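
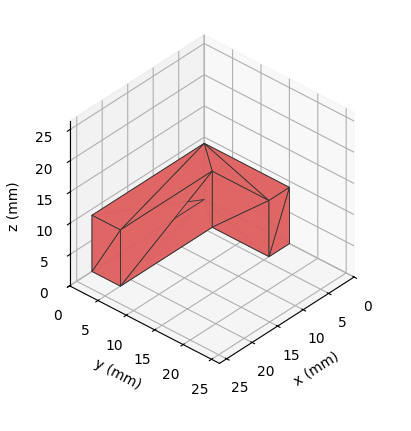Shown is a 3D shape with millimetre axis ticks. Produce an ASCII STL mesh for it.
Reading the render: the shape is an L-shaped prism: outer 22 × 15 mm, arm thicknesses ≈ 5 mm (horizontal) and 4 mm (vertical), extruded 9 mm in z (dimensions read to the nearest mm from the axis ticks). For the STL, each face is triangulated and given an outward normal.

solid part
  facet normal 0.0000 0.0000 -1.0000
    outer loop
      vertex 22.000 5.000 0.000
      vertex 22.000 0.000 0.000
      vertex 0.000 0.000 0.000
    endloop
  endfacet
  facet normal 0.0000 0.0000 -1.0000
    outer loop
      vertex 4.000 5.000 0.000
      vertex 22.000 5.000 0.000
      vertex 0.000 0.000 0.000
    endloop
  endfacet
  facet normal 0.0000 0.0000 -1.0000
    outer loop
      vertex 4.000 15.000 0.000
      vertex 4.000 5.000 0.000
      vertex 0.000 0.000 0.000
    endloop
  endfacet
  facet normal 0.0000 0.0000 -1.0000
    outer loop
      vertex 0.000 15.000 0.000
      vertex 4.000 15.000 0.000
      vertex 0.000 0.000 0.000
    endloop
  endfacet
  facet normal 0.0000 0.0000 1.0000
    outer loop
      vertex 0.000 0.000 9.000
      vertex 22.000 0.000 9.000
      vertex 22.000 5.000 9.000
    endloop
  endfacet
  facet normal 0.0000 0.0000 1.0000
    outer loop
      vertex 0.000 0.000 9.000
      vertex 22.000 5.000 9.000
      vertex 4.000 5.000 9.000
    endloop
  endfacet
  facet normal 0.0000 0.0000 1.0000
    outer loop
      vertex 0.000 0.000 9.000
      vertex 4.000 5.000 9.000
      vertex 4.000 15.000 9.000
    endloop
  endfacet
  facet normal 0.0000 0.0000 1.0000
    outer loop
      vertex 0.000 0.000 9.000
      vertex 4.000 15.000 9.000
      vertex 0.000 15.000 9.000
    endloop
  endfacet
  facet normal 0.0000 -1.0000 0.0000
    outer loop
      vertex 0.000 0.000 0.000
      vertex 22.000 0.000 0.000
      vertex 22.000 0.000 9.000
    endloop
  endfacet
  facet normal 0.0000 -1.0000 0.0000
    outer loop
      vertex 0.000 0.000 0.000
      vertex 22.000 0.000 9.000
      vertex 0.000 0.000 9.000
    endloop
  endfacet
  facet normal 1.0000 0.0000 0.0000
    outer loop
      vertex 22.000 0.000 0.000
      vertex 22.000 5.000 0.000
      vertex 22.000 5.000 9.000
    endloop
  endfacet
  facet normal 1.0000 0.0000 0.0000
    outer loop
      vertex 22.000 0.000 0.000
      vertex 22.000 5.000 9.000
      vertex 22.000 0.000 9.000
    endloop
  endfacet
  facet normal 0.0000 1.0000 0.0000
    outer loop
      vertex 22.000 5.000 0.000
      vertex 4.000 5.000 0.000
      vertex 4.000 5.000 9.000
    endloop
  endfacet
  facet normal 0.0000 1.0000 0.0000
    outer loop
      vertex 22.000 5.000 0.000
      vertex 4.000 5.000 9.000
      vertex 22.000 5.000 9.000
    endloop
  endfacet
  facet normal 1.0000 0.0000 0.0000
    outer loop
      vertex 4.000 5.000 0.000
      vertex 4.000 15.000 0.000
      vertex 4.000 15.000 9.000
    endloop
  endfacet
  facet normal 1.0000 0.0000 0.0000
    outer loop
      vertex 4.000 5.000 0.000
      vertex 4.000 15.000 9.000
      vertex 4.000 5.000 9.000
    endloop
  endfacet
  facet normal 0.0000 1.0000 0.0000
    outer loop
      vertex 4.000 15.000 0.000
      vertex 0.000 15.000 0.000
      vertex 0.000 15.000 9.000
    endloop
  endfacet
  facet normal 0.0000 1.0000 0.0000
    outer loop
      vertex 4.000 15.000 0.000
      vertex 0.000 15.000 9.000
      vertex 4.000 15.000 9.000
    endloop
  endfacet
  facet normal -1.0000 0.0000 0.0000
    outer loop
      vertex 0.000 15.000 0.000
      vertex 0.000 0.000 0.000
      vertex 0.000 0.000 9.000
    endloop
  endfacet
  facet normal -1.0000 0.0000 0.0000
    outer loop
      vertex 0.000 15.000 0.000
      vertex 0.000 0.000 9.000
      vertex 0.000 15.000 9.000
    endloop
  endfacet
endsolid part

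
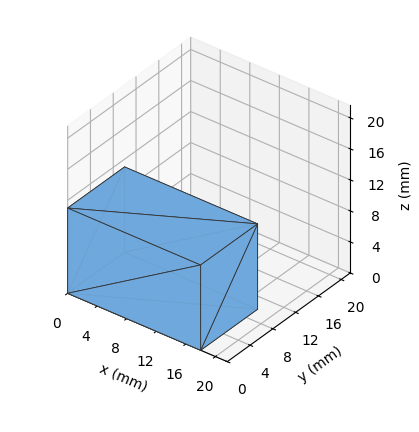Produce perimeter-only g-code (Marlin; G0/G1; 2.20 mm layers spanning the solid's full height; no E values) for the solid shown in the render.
Reading the render: the shape is a rectangular box, roughly 18 × 10 mm footprint and 11 mm tall (dimensions read to the nearest mm from the axis ticks). For the g-code, the solid's height is divided into equal slices at the stated Δz and each level perimeter traced with G1 moves after a G0 lift.

; perimeter-only toolpath
G21 ; units = mm
G90 ; absolute positioning
G28 ; home
; layer 1
G0 Z2.20
G0 X0.00 Y0.00
G1 X18.00 Y0.00
G1 X18.00 Y10.00
G1 X0.00 Y10.00
G1 X0.00 Y0.00
; layer 2
G0 Z4.40
G0 X0.00 Y0.00
G1 X18.00 Y0.00
G1 X18.00 Y10.00
G1 X0.00 Y10.00
G1 X0.00 Y0.00
; layer 3
G0 Z6.60
G0 X0.00 Y0.00
G1 X18.00 Y0.00
G1 X18.00 Y10.00
G1 X0.00 Y10.00
G1 X0.00 Y0.00
; layer 4
G0 Z8.80
G0 X0.00 Y0.00
G1 X18.00 Y0.00
G1 X18.00 Y10.00
G1 X0.00 Y10.00
G1 X0.00 Y0.00
; layer 5
G0 Z11.00
G0 X0.00 Y0.00
G1 X18.00 Y0.00
G1 X18.00 Y10.00
G1 X0.00 Y10.00
G1 X0.00 Y0.00
M2 ; end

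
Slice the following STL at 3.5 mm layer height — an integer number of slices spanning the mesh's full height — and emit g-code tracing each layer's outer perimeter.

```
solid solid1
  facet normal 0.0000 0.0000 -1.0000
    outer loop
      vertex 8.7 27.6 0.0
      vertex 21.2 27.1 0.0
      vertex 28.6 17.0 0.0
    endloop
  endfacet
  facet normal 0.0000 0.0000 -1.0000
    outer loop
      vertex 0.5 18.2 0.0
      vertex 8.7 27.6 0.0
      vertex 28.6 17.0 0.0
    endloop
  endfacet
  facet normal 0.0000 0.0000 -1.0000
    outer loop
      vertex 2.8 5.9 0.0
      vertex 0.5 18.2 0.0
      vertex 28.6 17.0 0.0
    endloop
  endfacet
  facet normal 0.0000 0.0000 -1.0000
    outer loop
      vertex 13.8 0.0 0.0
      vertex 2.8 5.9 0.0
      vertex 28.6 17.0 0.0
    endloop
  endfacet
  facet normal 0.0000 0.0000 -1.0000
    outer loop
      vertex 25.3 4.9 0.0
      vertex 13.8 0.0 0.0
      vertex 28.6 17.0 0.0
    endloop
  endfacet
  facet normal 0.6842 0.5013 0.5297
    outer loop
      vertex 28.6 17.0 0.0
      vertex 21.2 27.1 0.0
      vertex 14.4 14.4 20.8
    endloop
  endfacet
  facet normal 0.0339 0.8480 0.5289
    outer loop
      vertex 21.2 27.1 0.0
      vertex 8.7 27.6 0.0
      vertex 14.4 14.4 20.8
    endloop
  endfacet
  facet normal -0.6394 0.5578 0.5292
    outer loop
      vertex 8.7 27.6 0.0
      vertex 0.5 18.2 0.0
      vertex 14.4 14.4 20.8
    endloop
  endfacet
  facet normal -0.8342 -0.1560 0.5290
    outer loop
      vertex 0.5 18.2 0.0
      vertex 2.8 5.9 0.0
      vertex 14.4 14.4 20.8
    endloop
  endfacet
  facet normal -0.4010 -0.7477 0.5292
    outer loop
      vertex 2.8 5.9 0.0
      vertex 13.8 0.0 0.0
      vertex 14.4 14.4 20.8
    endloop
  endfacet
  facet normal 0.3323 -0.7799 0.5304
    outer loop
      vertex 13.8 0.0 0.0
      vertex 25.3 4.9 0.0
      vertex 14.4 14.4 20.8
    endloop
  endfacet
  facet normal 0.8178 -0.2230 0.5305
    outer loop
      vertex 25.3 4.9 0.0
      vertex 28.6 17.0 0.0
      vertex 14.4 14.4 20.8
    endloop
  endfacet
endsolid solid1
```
; perimeter-only toolpath
G21 ; units = mm
G90 ; absolute positioning
G28 ; home
; layer 1
G0 Z3.5
G0 X26.2 Y16.6
G1 X20.1 Y25.0
G1 X9.6 Y25.4
G1 X2.8 Y17.6
G1 X4.7 Y7.3
G1 X13.9 Y2.4
G1 X23.5 Y6.5
G1 X26.2 Y16.6
; layer 2
G0 Z6.9
G0 X23.9 Y16.1
G1 X18.9 Y22.9
G1 X10.6 Y23.2
G1 X5.1 Y16.9
G1 X6.7 Y8.7
G1 X14.0 Y4.8
G1 X21.7 Y8.1
G1 X23.9 Y16.1
; layer 3
G0 Z10.4
G0 X21.5 Y15.7
G1 X17.8 Y20.8
G1 X11.6 Y21.0
G1 X7.5 Y16.3
G1 X8.6 Y10.2
G1 X14.1 Y7.2
G1 X19.9 Y9.7
G1 X21.5 Y15.7
; layer 4
G0 Z13.9
G0 X19.1 Y15.3
G1 X16.7 Y18.6
G1 X12.5 Y18.8
G1 X9.8 Y15.7
G1 X10.5 Y11.6
G1 X14.2 Y9.6
G1 X18.0 Y11.2
G1 X19.1 Y15.3
; layer 5
G0 Z17.3
G0 X16.8 Y14.8
G1 X15.5 Y16.5
G1 X13.4 Y16.6
G1 X12.1 Y15.0
G1 X12.5 Y13.0
G1 X14.3 Y12.0
G1 X16.2 Y12.8
G1 X16.8 Y14.8
M2 ; end

The solid is a regular 7-sided pyramid, base circumscribed radius ≈ 14.4 mm, apex at z ≈ 20.8 mm. Slicing at Δz = 3.5 mm — 6 equal slices spanning the solid's height, so layer i sits at z = i·h/6 — gives 5 non-empty perimeters. Each is a 7-segment closed polygon; G0 lifts to the layer z and rapids to the start vertex, then G1 traces the edges. The cross-section shrinks linearly with z (the slice at the apex is degenerate and omitted).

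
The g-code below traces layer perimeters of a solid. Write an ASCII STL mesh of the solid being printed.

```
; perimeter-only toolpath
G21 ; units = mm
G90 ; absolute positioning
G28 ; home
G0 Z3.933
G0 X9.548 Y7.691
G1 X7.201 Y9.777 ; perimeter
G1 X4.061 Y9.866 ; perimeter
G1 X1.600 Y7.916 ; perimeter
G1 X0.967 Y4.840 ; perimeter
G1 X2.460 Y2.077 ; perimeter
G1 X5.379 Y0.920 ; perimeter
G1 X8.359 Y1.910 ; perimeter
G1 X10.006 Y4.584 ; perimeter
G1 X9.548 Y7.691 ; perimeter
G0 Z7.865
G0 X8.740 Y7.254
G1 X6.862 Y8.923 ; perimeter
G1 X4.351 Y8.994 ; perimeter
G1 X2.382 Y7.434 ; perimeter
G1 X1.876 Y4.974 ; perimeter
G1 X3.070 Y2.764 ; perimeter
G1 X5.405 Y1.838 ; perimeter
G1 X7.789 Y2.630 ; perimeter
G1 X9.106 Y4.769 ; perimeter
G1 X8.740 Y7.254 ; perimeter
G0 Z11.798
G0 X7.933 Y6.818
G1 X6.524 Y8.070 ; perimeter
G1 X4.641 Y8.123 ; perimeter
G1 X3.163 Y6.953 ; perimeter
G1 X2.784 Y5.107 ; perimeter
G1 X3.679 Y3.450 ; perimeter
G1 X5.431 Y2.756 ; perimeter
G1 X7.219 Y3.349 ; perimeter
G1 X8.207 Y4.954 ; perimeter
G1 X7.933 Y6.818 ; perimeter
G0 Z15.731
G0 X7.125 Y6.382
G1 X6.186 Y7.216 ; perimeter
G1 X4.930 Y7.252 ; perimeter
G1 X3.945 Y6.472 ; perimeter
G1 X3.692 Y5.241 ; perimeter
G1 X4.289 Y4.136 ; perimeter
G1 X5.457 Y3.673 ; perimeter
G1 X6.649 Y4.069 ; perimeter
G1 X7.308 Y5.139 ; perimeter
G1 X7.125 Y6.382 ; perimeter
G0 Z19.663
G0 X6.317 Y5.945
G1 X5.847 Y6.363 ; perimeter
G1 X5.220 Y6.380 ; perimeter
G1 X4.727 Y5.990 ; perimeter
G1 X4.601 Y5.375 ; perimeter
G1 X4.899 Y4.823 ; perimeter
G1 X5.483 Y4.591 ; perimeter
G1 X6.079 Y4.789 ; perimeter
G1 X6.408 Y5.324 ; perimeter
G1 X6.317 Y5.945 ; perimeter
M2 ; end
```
solid part
  facet normal 0.0000 0.0000 -1.0000
    outer loop
      vertex 3.772 10.737 0.000
      vertex 7.539 10.630 0.000
      vertex 10.356 8.127 0.000
    endloop
  endfacet
  facet normal 0.0000 0.0000 -1.0000
    outer loop
      vertex 0.818 8.397 0.000
      vertex 3.772 10.737 0.000
      vertex 10.356 8.127 0.000
    endloop
  endfacet
  facet normal 0.0000 0.0000 -1.0000
    outer loop
      vertex 0.059 4.706 0.000
      vertex 0.818 8.397 0.000
      vertex 10.356 8.127 0.000
    endloop
  endfacet
  facet normal 0.0000 0.0000 -1.0000
    outer loop
      vertex 1.850 1.391 0.000
      vertex 0.059 4.706 0.000
      vertex 10.356 8.127 0.000
    endloop
  endfacet
  facet normal 0.0000 0.0000 -1.0000
    outer loop
      vertex 5.353 0.002 0.000
      vertex 1.850 1.391 0.000
      vertex 10.356 8.127 0.000
    endloop
  endfacet
  facet normal 0.0000 0.0000 -1.0000
    outer loop
      vertex 8.929 1.190 0.000
      vertex 5.353 0.002 0.000
      vertex 10.356 8.127 0.000
    endloop
  endfacet
  facet normal 0.0000 0.0000 -1.0000
    outer loop
      vertex 10.905 4.399 0.000
      vertex 8.929 1.190 0.000
      vertex 10.356 8.127 0.000
    endloop
  endfacet
  facet normal 0.6488 0.7302 0.2143
    outer loop
      vertex 10.356 8.127 0.000
      vertex 7.539 10.630 0.000
      vertex 5.509 5.509 23.596
    endloop
  endfacet
  facet normal 0.0277 0.9764 0.2143
    outer loop
      vertex 7.539 10.630 0.000
      vertex 3.772 10.737 0.000
      vertex 5.509 5.509 23.596
    endloop
  endfacet
  facet normal -0.6065 0.7657 0.2143
    outer loop
      vertex 3.772 10.737 0.000
      vertex 0.818 8.397 0.000
      vertex 5.509 5.509 23.596
    endloop
  endfacet
  facet normal -0.9568 0.1967 0.2143
    outer loop
      vertex 0.818 8.397 0.000
      vertex 0.059 4.706 0.000
      vertex 5.509 5.509 23.596
    endloop
  endfacet
  facet normal -0.8594 -0.4643 0.2143
    outer loop
      vertex 0.059 4.706 0.000
      vertex 1.850 1.391 0.000
      vertex 5.509 5.509 23.596
    endloop
  endfacet
  facet normal -0.3600 -0.9080 0.2143
    outer loop
      vertex 1.850 1.391 0.000
      vertex 5.353 0.002 0.000
      vertex 5.509 5.509 23.596
    endloop
  endfacet
  facet normal 0.3079 -0.9270 0.2143
    outer loop
      vertex 5.353 0.002 0.000
      vertex 8.929 1.190 0.000
      vertex 5.509 5.509 23.596
    endloop
  endfacet
  facet normal 0.8317 -0.5122 0.2143
    outer loop
      vertex 8.929 1.190 0.000
      vertex 10.905 4.399 0.000
      vertex 5.509 5.509 23.596
    endloop
  endfacet
  facet normal 0.9663 0.1423 0.2143
    outer loop
      vertex 10.905 4.399 0.000
      vertex 10.356 8.127 0.000
      vertex 5.509 5.509 23.596
    endloop
  endfacet
endsolid part

The G0 Z moves step by Δz≈3.933 mm. The G1 loops shrink linearly with z, so the solid tapers from its base footprint up to z≈23.6. Closing with a flat bottom cap and the tapered top and triangulating gives 16 facets — a regular 9-sided pyramid, base circumscribed radius ≈ 5.51 mm, apex at z ≈ 23.6 mm.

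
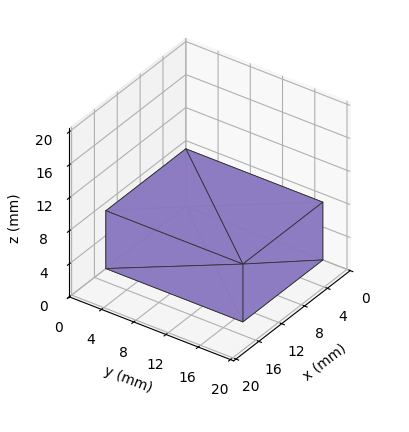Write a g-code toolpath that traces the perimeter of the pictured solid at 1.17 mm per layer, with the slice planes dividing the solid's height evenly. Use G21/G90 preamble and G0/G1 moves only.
Reading the render: the shape is a rectangular box, roughly 14 × 17 mm footprint and 7 mm tall (dimensions read to the nearest mm from the axis ticks). For the g-code, the solid's height is divided into equal slices at the stated Δz and each level perimeter traced with G1 moves after a G0 lift.

; perimeter-only toolpath
G21 ; units = mm
G90 ; absolute positioning
G28 ; home
; layer 1
G0 Z1.17
G0 X0.00 Y0.00
G1 X14.00 Y0.00
G1 X14.00 Y17.00
G1 X0.00 Y17.00
G1 X0.00 Y0.00
; layer 2
G0 Z2.33
G0 X0.00 Y0.00
G1 X14.00 Y0.00
G1 X14.00 Y17.00
G1 X0.00 Y17.00
G1 X0.00 Y0.00
; layer 3
G0 Z3.50
G0 X0.00 Y0.00
G1 X14.00 Y0.00
G1 X14.00 Y17.00
G1 X0.00 Y17.00
G1 X0.00 Y0.00
; layer 4
G0 Z4.67
G0 X0.00 Y0.00
G1 X14.00 Y0.00
G1 X14.00 Y17.00
G1 X0.00 Y17.00
G1 X0.00 Y0.00
; layer 5
G0 Z5.83
G0 X0.00 Y0.00
G1 X14.00 Y0.00
G1 X14.00 Y17.00
G1 X0.00 Y17.00
G1 X0.00 Y0.00
; layer 6
G0 Z7.00
G0 X0.00 Y0.00
G1 X14.00 Y0.00
G1 X14.00 Y17.00
G1 X0.00 Y17.00
G1 X0.00 Y0.00
M2 ; end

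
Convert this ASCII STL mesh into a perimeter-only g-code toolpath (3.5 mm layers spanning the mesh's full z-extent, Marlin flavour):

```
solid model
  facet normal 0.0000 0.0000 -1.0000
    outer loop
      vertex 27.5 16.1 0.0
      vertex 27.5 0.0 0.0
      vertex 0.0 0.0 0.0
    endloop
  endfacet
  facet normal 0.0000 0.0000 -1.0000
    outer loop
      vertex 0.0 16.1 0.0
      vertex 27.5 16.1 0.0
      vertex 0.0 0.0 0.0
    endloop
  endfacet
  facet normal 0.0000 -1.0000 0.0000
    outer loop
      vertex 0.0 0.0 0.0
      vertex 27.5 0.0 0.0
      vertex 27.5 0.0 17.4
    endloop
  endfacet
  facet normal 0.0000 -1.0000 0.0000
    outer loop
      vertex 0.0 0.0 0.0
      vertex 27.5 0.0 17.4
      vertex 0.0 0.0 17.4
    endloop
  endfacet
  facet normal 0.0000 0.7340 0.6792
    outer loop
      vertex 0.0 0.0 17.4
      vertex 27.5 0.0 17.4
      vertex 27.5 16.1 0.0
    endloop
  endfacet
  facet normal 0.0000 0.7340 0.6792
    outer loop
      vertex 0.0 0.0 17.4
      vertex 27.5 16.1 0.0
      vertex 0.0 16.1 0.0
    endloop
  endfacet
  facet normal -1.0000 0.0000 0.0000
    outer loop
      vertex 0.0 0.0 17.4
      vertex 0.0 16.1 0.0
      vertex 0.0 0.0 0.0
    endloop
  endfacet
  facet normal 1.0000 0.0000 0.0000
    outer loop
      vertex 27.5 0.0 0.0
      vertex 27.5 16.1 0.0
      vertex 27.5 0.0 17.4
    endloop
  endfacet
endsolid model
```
; perimeter-only toolpath
G21 ; units = mm
G90 ; absolute positioning
G28 ; home
; layer 1
G0 Z3.5
G0 X0.0 Y0.0
G1 X27.5 Y0.0
G1 X27.5 Y12.9
G1 X0.0 Y12.9
G1 X0.0 Y0.0
; layer 2
G0 Z7.0
G0 X0.0 Y0.0
G1 X27.5 Y0.0
G1 X27.5 Y9.7
G1 X0.0 Y9.7
G1 X0.0 Y0.0
; layer 3
G0 Z10.4
G0 X0.0 Y0.0
G1 X27.5 Y0.0
G1 X27.5 Y6.4
G1 X0.0 Y6.4
G1 X0.0 Y0.0
; layer 4
G0 Z13.9
G0 X0.0 Y0.0
G1 X27.5 Y0.0
G1 X27.5 Y3.2
G1 X0.0 Y3.2
G1 X0.0 Y0.0
M2 ; end

The solid is a wedge (ramp): 27.5 × 16.1 mm base, rising to 17.4 mm along the y=0 edge and sloping linearly to z=0 at y=16.1. Slicing at Δz = 3.5 mm — 5 equal slices spanning the solid's height, so layer i sits at z = i·h/5 — gives 4 non-empty perimeters. Each is a 4-segment closed polygon; G0 lifts to the layer z and rapids to the start vertex, then G1 traces the edges. The cross-section shrinks linearly with z (the slice at the apex is degenerate and omitted).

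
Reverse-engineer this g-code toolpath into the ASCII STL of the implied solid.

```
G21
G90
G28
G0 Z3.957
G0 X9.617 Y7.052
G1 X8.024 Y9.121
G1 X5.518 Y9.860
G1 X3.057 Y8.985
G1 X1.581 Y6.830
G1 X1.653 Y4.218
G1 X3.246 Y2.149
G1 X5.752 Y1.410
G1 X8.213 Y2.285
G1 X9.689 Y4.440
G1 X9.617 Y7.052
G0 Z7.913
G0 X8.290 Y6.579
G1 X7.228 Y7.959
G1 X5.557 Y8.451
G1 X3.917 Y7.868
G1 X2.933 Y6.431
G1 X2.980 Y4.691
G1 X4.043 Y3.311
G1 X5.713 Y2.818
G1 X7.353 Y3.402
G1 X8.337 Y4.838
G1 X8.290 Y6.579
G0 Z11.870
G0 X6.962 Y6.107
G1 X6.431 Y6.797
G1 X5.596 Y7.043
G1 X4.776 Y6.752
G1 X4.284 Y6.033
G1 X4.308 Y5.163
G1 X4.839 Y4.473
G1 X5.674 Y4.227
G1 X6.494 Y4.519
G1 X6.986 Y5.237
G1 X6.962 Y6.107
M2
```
solid part
  facet normal 0.0000 0.0000 -1.0000
    outer loop
      vertex 5.479 11.268 0.000
      vertex 8.820 10.283 0.000
      vertex 10.944 7.524 0.000
    endloop
  endfacet
  facet normal 0.0000 0.0000 -1.0000
    outer loop
      vertex 2.198 10.101 0.000
      vertex 5.479 11.268 0.000
      vertex 10.944 7.524 0.000
    endloop
  endfacet
  facet normal 0.0000 0.0000 -1.0000
    outer loop
      vertex 0.230 7.228 0.000
      vertex 2.198 10.101 0.000
      vertex 10.944 7.524 0.000
    endloop
  endfacet
  facet normal 0.0000 0.0000 -1.0000
    outer loop
      vertex 0.326 3.746 0.000
      vertex 0.230 7.228 0.000
      vertex 10.944 7.524 0.000
    endloop
  endfacet
  facet normal 0.0000 0.0000 -1.0000
    outer loop
      vertex 2.450 0.987 0.000
      vertex 0.326 3.746 0.000
      vertex 10.944 7.524 0.000
    endloop
  endfacet
  facet normal 0.0000 0.0000 -1.0000
    outer loop
      vertex 5.791 0.002 0.000
      vertex 2.450 0.987 0.000
      vertex 10.944 7.524 0.000
    endloop
  endfacet
  facet normal 0.0000 0.0000 -1.0000
    outer loop
      vertex 9.072 1.169 0.000
      vertex 5.791 0.002 0.000
      vertex 10.944 7.524 0.000
    endloop
  endfacet
  facet normal 0.0000 0.0000 -1.0000
    outer loop
      vertex 11.040 4.042 0.000
      vertex 9.072 1.169 0.000
      vertex 10.944 7.524 0.000
    endloop
  endfacet
  facet normal 0.7505 0.5778 0.3207
    outer loop
      vertex 10.944 7.524 0.000
      vertex 8.820 10.283 0.000
      vertex 5.635 5.635 15.826
    endloop
  endfacet
  facet normal 0.2678 0.9085 0.3207
    outer loop
      vertex 8.820 10.283 0.000
      vertex 5.479 11.268 0.000
      vertex 5.635 5.635 15.826
    endloop
  endfacet
  facet normal -0.3174 0.8924 0.3208
    outer loop
      vertex 5.479 11.268 0.000
      vertex 2.198 10.101 0.000
      vertex 5.635 5.635 15.826
    endloop
  endfacet
  facet normal -0.7814 0.5353 0.3208
    outer loop
      vertex 2.198 10.101 0.000
      vertex 0.230 7.228 0.000
      vertex 5.635 5.635 15.826
    endloop
  endfacet
  facet normal -0.9468 -0.0261 0.3207
    outer loop
      vertex 0.230 7.228 0.000
      vertex 0.326 3.746 0.000
      vertex 5.635 5.635 15.826
    endloop
  endfacet
  facet normal -0.7505 -0.5778 0.3207
    outer loop
      vertex 0.326 3.746 0.000
      vertex 2.450 0.987 0.000
      vertex 5.635 5.635 15.826
    endloop
  endfacet
  facet normal -0.2678 -0.9085 0.3207
    outer loop
      vertex 2.450 0.987 0.000
      vertex 5.791 0.002 0.000
      vertex 5.635 5.635 15.826
    endloop
  endfacet
  facet normal 0.3174 -0.8924 0.3208
    outer loop
      vertex 5.791 0.002 0.000
      vertex 9.072 1.169 0.000
      vertex 5.635 5.635 15.826
    endloop
  endfacet
  facet normal 0.7814 -0.5353 0.3208
    outer loop
      vertex 9.072 1.169 0.000
      vertex 11.040 4.042 0.000
      vertex 5.635 5.635 15.826
    endloop
  endfacet
  facet normal 0.9468 0.0261 0.3207
    outer loop
      vertex 11.040 4.042 0.000
      vertex 10.944 7.524 0.000
      vertex 5.635 5.635 15.826
    endloop
  endfacet
endsolid part

The G0 Z moves step by Δz≈3.957 mm. The G1 loops shrink linearly with z, so the solid tapers from its base footprint up to z≈15.8. Closing with a flat bottom cap and the tapered top and triangulating gives 18 facets — a regular 10-sided pyramid, base circumscribed radius ≈ 5.63 mm, apex at z ≈ 15.8 mm.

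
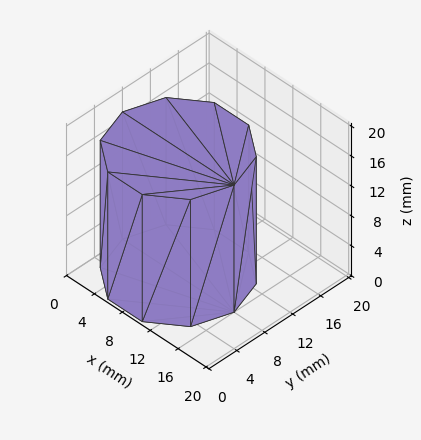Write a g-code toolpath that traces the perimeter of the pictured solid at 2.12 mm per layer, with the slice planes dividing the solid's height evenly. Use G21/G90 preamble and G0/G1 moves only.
Reading the render: the shape is a regular 10-sided prism (a cylinder approximated with 10 flat sides), circumscribed radius ≈ 8 mm, height ≈ 17 mm (dimensions read to the nearest mm from the axis ticks). For the g-code, the solid's height is divided into equal slices at the stated Δz and each level perimeter traced with G1 moves after a G0 lift.

; perimeter-only toolpath
G21 ; units = mm
G90 ; absolute positioning
G28 ; home
; layer 1
G0 Z2.12
G0 X16.00 Y8.00
G1 X14.47 Y12.70
G1 X10.47 Y15.61
G1 X5.53 Y15.61
G1 X1.53 Y12.70
G1 X0.00 Y8.00
G1 X1.53 Y3.30
G1 X5.53 Y0.39
G1 X10.47 Y0.39
G1 X14.47 Y3.30
G1 X16.00 Y8.00
; layer 2
G0 Z4.25
G0 X16.00 Y8.00
G1 X14.47 Y12.70
G1 X10.47 Y15.61
G1 X5.53 Y15.61
G1 X1.53 Y12.70
G1 X0.00 Y8.00
G1 X1.53 Y3.30
G1 X5.53 Y0.39
G1 X10.47 Y0.39
G1 X14.47 Y3.30
G1 X16.00 Y8.00
; layer 3
G0 Z6.38
G0 X16.00 Y8.00
G1 X14.47 Y12.70
G1 X10.47 Y15.61
G1 X5.53 Y15.61
G1 X1.53 Y12.70
G1 X0.00 Y8.00
G1 X1.53 Y3.30
G1 X5.53 Y0.39
G1 X10.47 Y0.39
G1 X14.47 Y3.30
G1 X16.00 Y8.00
; layer 4
G0 Z8.50
G0 X16.00 Y8.00
G1 X14.47 Y12.70
G1 X10.47 Y15.61
G1 X5.53 Y15.61
G1 X1.53 Y12.70
G1 X0.00 Y8.00
G1 X1.53 Y3.30
G1 X5.53 Y0.39
G1 X10.47 Y0.39
G1 X14.47 Y3.30
G1 X16.00 Y8.00
; layer 5
G0 Z10.62
G0 X16.00 Y8.00
G1 X14.47 Y12.70
G1 X10.47 Y15.61
G1 X5.53 Y15.61
G1 X1.53 Y12.70
G1 X0.00 Y8.00
G1 X1.53 Y3.30
G1 X5.53 Y0.39
G1 X10.47 Y0.39
G1 X14.47 Y3.30
G1 X16.00 Y8.00
; layer 6
G0 Z12.75
G0 X16.00 Y8.00
G1 X14.47 Y12.70
G1 X10.47 Y15.61
G1 X5.53 Y15.61
G1 X1.53 Y12.70
G1 X0.00 Y8.00
G1 X1.53 Y3.30
G1 X5.53 Y0.39
G1 X10.47 Y0.39
G1 X14.47 Y3.30
G1 X16.00 Y8.00
; layer 7
G0 Z14.88
G0 X16.00 Y8.00
G1 X14.47 Y12.70
G1 X10.47 Y15.61
G1 X5.53 Y15.61
G1 X1.53 Y12.70
G1 X0.00 Y8.00
G1 X1.53 Y3.30
G1 X5.53 Y0.39
G1 X10.47 Y0.39
G1 X14.47 Y3.30
G1 X16.00 Y8.00
; layer 8
G0 Z17.00
G0 X16.00 Y8.00
G1 X14.47 Y12.70
G1 X10.47 Y15.61
G1 X5.53 Y15.61
G1 X1.53 Y12.70
G1 X0.00 Y8.00
G1 X1.53 Y3.30
G1 X5.53 Y0.39
G1 X10.47 Y0.39
G1 X14.47 Y3.30
G1 X16.00 Y8.00
M2 ; end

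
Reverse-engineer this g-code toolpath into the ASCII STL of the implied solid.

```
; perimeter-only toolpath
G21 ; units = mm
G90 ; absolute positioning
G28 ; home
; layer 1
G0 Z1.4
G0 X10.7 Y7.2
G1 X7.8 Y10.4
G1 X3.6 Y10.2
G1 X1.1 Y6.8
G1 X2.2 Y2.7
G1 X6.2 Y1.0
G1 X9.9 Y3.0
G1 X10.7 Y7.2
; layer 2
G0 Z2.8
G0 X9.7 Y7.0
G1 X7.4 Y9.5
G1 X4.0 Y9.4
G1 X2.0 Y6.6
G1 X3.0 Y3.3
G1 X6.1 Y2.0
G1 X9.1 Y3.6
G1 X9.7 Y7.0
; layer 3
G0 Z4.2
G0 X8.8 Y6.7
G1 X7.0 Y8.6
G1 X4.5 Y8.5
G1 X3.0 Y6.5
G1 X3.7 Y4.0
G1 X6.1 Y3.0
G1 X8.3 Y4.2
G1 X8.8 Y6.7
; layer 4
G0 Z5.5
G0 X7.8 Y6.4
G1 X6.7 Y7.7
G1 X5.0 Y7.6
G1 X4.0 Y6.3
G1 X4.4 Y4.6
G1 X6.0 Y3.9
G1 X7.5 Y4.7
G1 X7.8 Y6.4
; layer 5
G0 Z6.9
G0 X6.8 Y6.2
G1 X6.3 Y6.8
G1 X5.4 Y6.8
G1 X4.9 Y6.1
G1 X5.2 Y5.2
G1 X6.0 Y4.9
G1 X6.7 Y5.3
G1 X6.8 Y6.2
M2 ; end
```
solid part
  facet normal 0.0000 0.0000 -1.0000
    outer loop
      vertex 3.1 11.1 0.0
      vertex 8.2 11.3 0.0
      vertex 11.6 7.5 0.0
    endloop
  endfacet
  facet normal 0.0000 0.0000 -1.0000
    outer loop
      vertex 0.1 7.0 0.0
      vertex 3.1 11.1 0.0
      vertex 11.6 7.5 0.0
    endloop
  endfacet
  facet normal 0.0000 0.0000 -1.0000
    outer loop
      vertex 1.5 2.0 0.0
      vertex 0.1 7.0 0.0
      vertex 11.6 7.5 0.0
    endloop
  endfacet
  facet normal 0.0000 0.0000 -1.0000
    outer loop
      vertex 6.2 0.0 0.0
      vertex 1.5 2.0 0.0
      vertex 11.6 7.5 0.0
    endloop
  endfacet
  facet normal 0.0000 0.0000 -1.0000
    outer loop
      vertex 10.7 2.4 0.0
      vertex 6.2 0.0 0.0
      vertex 11.6 7.5 0.0
    endloop
  endfacet
  facet normal 0.6276 0.5615 0.5393
    outer loop
      vertex 11.6 7.5 0.0
      vertex 8.2 11.3 0.0
      vertex 5.9 5.9 8.3
    endloop
  endfacet
  facet normal -0.0330 0.8419 0.5386
    outer loop
      vertex 8.2 11.3 0.0
      vertex 3.1 11.1 0.0
      vertex 5.9 5.9 8.3
    endloop
  endfacet
  facet normal -0.6791 0.4969 0.5404
    outer loop
      vertex 3.1 11.1 0.0
      vertex 0.1 7.0 0.0
      vertex 5.9 5.9 8.3
    endloop
  endfacet
  facet normal -0.8121 -0.2274 0.5374
    outer loop
      vertex 0.1 7.0 0.0
      vertex 1.5 2.0 0.0
      vertex 5.9 5.9 8.3
    endloop
  endfacet
  facet normal -0.3298 -0.7750 0.5390
    outer loop
      vertex 1.5 2.0 0.0
      vertex 6.2 0.0 0.0
      vertex 5.9 5.9 8.3
    endloop
  endfacet
  facet normal 0.3956 -0.7418 0.5416
    outer loop
      vertex 6.2 0.0 0.0
      vertex 10.7 2.4 0.0
      vertex 5.9 5.9 8.3
    endloop
  endfacet
  facet normal 0.8284 -0.1462 0.5407
    outer loop
      vertex 10.7 2.4 0.0
      vertex 11.6 7.5 0.0
      vertex 5.9 5.9 8.3
    endloop
  endfacet
endsolid part

The G0 Z moves step by Δz≈1.4 mm. The G1 loops shrink linearly with z, so the solid tapers from its base footprint up to z≈8.3. Closing with a flat bottom cap and the tapered top and triangulating gives 12 facets — a regular 7-sided pyramid, base circumscribed radius ≈ 5.9 mm, apex at z ≈ 8.3 mm.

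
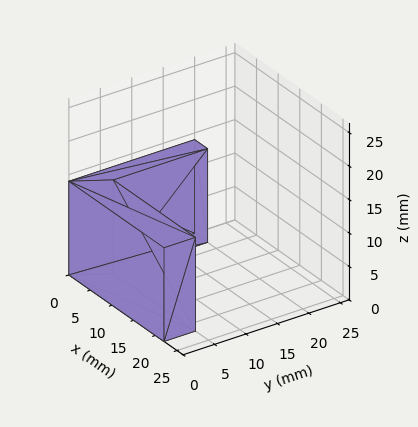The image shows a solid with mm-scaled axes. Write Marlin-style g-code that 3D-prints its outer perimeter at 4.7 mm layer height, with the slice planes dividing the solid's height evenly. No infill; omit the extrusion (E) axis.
Reading the render: the shape is an L-shaped prism: outer 22 × 20 mm, arm thicknesses ≈ 5 mm (horizontal) and 3 mm (vertical), extruded 14 mm in z (dimensions read to the nearest mm from the axis ticks). For the g-code, the solid's height is divided into equal slices at the stated Δz and each level perimeter traced with G1 moves after a G0 lift.

; perimeter-only toolpath
G21 ; units = mm
G90 ; absolute positioning
G28 ; home
; layer 1
G0 Z4.7
G0 X0.0 Y0.0
G1 X22.0 Y0.0
G1 X22.0 Y5.0
G1 X3.0 Y5.0
G1 X3.0 Y20.0
G1 X0.0 Y20.0
G1 X0.0 Y0.0
; layer 2
G0 Z9.3
G0 X0.0 Y0.0
G1 X22.0 Y0.0
G1 X22.0 Y5.0
G1 X3.0 Y5.0
G1 X3.0 Y20.0
G1 X0.0 Y20.0
G1 X0.0 Y0.0
; layer 3
G0 Z14.0
G0 X0.0 Y0.0
G1 X22.0 Y0.0
G1 X22.0 Y5.0
G1 X3.0 Y5.0
G1 X3.0 Y20.0
G1 X0.0 Y20.0
G1 X0.0 Y0.0
M2 ; end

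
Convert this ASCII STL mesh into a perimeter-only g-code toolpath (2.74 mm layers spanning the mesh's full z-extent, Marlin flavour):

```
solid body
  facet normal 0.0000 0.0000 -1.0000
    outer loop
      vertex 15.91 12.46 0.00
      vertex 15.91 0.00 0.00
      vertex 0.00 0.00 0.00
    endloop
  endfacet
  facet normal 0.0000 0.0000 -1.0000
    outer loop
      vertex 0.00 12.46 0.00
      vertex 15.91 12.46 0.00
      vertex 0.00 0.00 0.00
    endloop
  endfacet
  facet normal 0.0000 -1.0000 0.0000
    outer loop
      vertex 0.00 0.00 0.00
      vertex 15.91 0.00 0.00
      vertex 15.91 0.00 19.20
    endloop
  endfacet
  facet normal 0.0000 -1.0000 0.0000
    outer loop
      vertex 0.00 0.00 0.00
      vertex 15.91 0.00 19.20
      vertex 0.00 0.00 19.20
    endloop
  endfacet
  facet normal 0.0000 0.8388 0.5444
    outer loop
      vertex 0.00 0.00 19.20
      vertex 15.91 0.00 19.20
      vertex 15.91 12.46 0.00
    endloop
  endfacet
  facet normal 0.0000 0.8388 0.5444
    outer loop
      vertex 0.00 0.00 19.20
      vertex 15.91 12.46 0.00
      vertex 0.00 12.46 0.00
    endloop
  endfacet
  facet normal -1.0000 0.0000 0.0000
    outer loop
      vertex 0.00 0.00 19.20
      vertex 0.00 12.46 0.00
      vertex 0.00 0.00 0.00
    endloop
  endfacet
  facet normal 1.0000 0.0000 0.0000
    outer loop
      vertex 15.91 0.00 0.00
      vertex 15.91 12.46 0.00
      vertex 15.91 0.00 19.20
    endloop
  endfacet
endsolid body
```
; perimeter-only toolpath
G21 ; units = mm
G90 ; absolute positioning
G28 ; home
; layer 1
G0 Z2.74
G0 X0.00 Y0.00
G1 X15.91 Y0.00
G1 X15.91 Y10.68
G1 X0.00 Y10.68
G1 X0.00 Y0.00
; layer 2
G0 Z5.49
G0 X0.00 Y0.00
G1 X15.91 Y0.00
G1 X15.91 Y8.90
G1 X0.00 Y8.90
G1 X0.00 Y0.00
; layer 3
G0 Z8.23
G0 X0.00 Y0.00
G1 X15.91 Y0.00
G1 X15.91 Y7.12
G1 X0.00 Y7.12
G1 X0.00 Y0.00
; layer 4
G0 Z10.97
G0 X0.00 Y0.00
G1 X15.91 Y0.00
G1 X15.91 Y5.34
G1 X0.00 Y5.34
G1 X0.00 Y0.00
; layer 5
G0 Z13.71
G0 X0.00 Y0.00
G1 X15.91 Y0.00
G1 X15.91 Y3.56
G1 X0.00 Y3.56
G1 X0.00 Y0.00
; layer 6
G0 Z16.46
G0 X0.00 Y0.00
G1 X15.91 Y0.00
G1 X15.91 Y1.78
G1 X0.00 Y1.78
G1 X0.00 Y0.00
M2 ; end

The solid is a wedge (ramp): 15.9 × 12.5 mm base, rising to 19.2 mm along the y=0 edge and sloping linearly to z=0 at y=12.5. Slicing at Δz = 2.74 mm — 7 equal slices spanning the solid's height, so layer i sits at z = i·h/7 — gives 6 non-empty perimeters. Each is a 4-segment closed polygon; G0 lifts to the layer z and rapids to the start vertex, then G1 traces the edges. The cross-section shrinks linearly with z (the slice at the apex is degenerate and omitted).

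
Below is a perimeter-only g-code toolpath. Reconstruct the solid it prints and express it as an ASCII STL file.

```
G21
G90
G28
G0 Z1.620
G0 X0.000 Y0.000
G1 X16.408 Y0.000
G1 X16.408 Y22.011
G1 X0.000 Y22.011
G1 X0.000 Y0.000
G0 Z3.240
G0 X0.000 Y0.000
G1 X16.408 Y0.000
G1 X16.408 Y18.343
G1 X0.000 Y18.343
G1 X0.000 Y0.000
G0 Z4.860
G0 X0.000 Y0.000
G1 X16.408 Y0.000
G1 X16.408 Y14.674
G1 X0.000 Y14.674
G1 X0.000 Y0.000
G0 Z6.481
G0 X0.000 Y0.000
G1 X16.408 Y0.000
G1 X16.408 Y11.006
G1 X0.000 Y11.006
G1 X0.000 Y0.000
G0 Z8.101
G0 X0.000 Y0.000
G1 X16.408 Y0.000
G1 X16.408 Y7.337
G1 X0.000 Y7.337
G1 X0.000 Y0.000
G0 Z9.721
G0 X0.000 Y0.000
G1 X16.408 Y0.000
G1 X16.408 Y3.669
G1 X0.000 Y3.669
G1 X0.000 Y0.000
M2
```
solid part
  facet normal 0.0000 0.0000 -1.0000
    outer loop
      vertex 16.408 25.680 0.000
      vertex 16.408 0.000 0.000
      vertex 0.000 0.000 0.000
    endloop
  endfacet
  facet normal 0.0000 0.0000 -1.0000
    outer loop
      vertex 0.000 25.680 0.000
      vertex 16.408 25.680 0.000
      vertex 0.000 0.000 0.000
    endloop
  endfacet
  facet normal 0.0000 -1.0000 0.0000
    outer loop
      vertex 0.000 0.000 0.000
      vertex 16.408 0.000 0.000
      vertex 16.408 0.000 11.341
    endloop
  endfacet
  facet normal 0.0000 -1.0000 0.0000
    outer loop
      vertex 0.000 0.000 0.000
      vertex 16.408 0.000 11.341
      vertex 0.000 0.000 11.341
    endloop
  endfacet
  facet normal 0.0000 0.4040 0.9148
    outer loop
      vertex 0.000 0.000 11.341
      vertex 16.408 0.000 11.341
      vertex 16.408 25.680 0.000
    endloop
  endfacet
  facet normal 0.0000 0.4040 0.9148
    outer loop
      vertex 0.000 0.000 11.341
      vertex 16.408 25.680 0.000
      vertex 0.000 25.680 0.000
    endloop
  endfacet
  facet normal -1.0000 0.0000 0.0000
    outer loop
      vertex 0.000 0.000 11.341
      vertex 0.000 25.680 0.000
      vertex 0.000 0.000 0.000
    endloop
  endfacet
  facet normal 1.0000 0.0000 0.0000
    outer loop
      vertex 16.408 0.000 0.000
      vertex 16.408 25.680 0.000
      vertex 16.408 0.000 11.341
    endloop
  endfacet
endsolid part

The G0 Z moves step by Δz≈1.620 mm. The G1 loops shrink linearly with z, so the solid tapers from its base footprint up to z≈11.3. Closing with a flat bottom cap and the tapered top and triangulating gives 8 facets — a wedge (ramp): 16.4 × 25.7 mm base, rising to 11.3 mm along the y=0 edge and sloping linearly to z=0 at y=25.7.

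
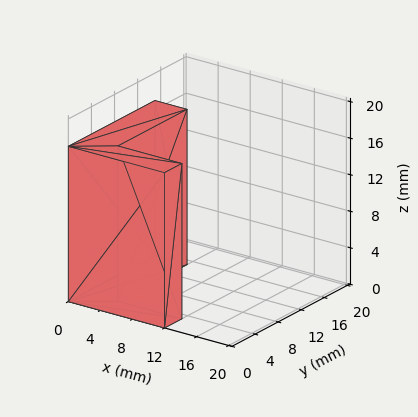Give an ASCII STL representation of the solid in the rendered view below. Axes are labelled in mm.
Reading the render: the shape is an L-shaped prism: outer 12 × 15 mm, arm thicknesses ≈ 3 mm (horizontal) and 4 mm (vertical), extruded 17 mm in z (dimensions read to the nearest mm from the axis ticks). For the STL, each face is triangulated and given an outward normal.

solid part
  facet normal 0.0000 0.0000 -1.0000
    outer loop
      vertex 12.0 3.0 0.0
      vertex 12.0 0.0 0.0
      vertex 0.0 0.0 0.0
    endloop
  endfacet
  facet normal 0.0000 0.0000 -1.0000
    outer loop
      vertex 4.0 3.0 0.0
      vertex 12.0 3.0 0.0
      vertex 0.0 0.0 0.0
    endloop
  endfacet
  facet normal 0.0000 0.0000 -1.0000
    outer loop
      vertex 4.0 15.0 0.0
      vertex 4.0 3.0 0.0
      vertex 0.0 0.0 0.0
    endloop
  endfacet
  facet normal 0.0000 0.0000 -1.0000
    outer loop
      vertex 0.0 15.0 0.0
      vertex 4.0 15.0 0.0
      vertex 0.0 0.0 0.0
    endloop
  endfacet
  facet normal 0.0000 0.0000 1.0000
    outer loop
      vertex 0.0 0.0 17.0
      vertex 12.0 0.0 17.0
      vertex 12.0 3.0 17.0
    endloop
  endfacet
  facet normal 0.0000 0.0000 1.0000
    outer loop
      vertex 0.0 0.0 17.0
      vertex 12.0 3.0 17.0
      vertex 4.0 3.0 17.0
    endloop
  endfacet
  facet normal 0.0000 0.0000 1.0000
    outer loop
      vertex 0.0 0.0 17.0
      vertex 4.0 3.0 17.0
      vertex 4.0 15.0 17.0
    endloop
  endfacet
  facet normal 0.0000 0.0000 1.0000
    outer loop
      vertex 0.0 0.0 17.0
      vertex 4.0 15.0 17.0
      vertex 0.0 15.0 17.0
    endloop
  endfacet
  facet normal 0.0000 -1.0000 0.0000
    outer loop
      vertex 0.0 0.0 0.0
      vertex 12.0 0.0 0.0
      vertex 12.0 0.0 17.0
    endloop
  endfacet
  facet normal 0.0000 -1.0000 0.0000
    outer loop
      vertex 0.0 0.0 0.0
      vertex 12.0 0.0 17.0
      vertex 0.0 0.0 17.0
    endloop
  endfacet
  facet normal 1.0000 0.0000 0.0000
    outer loop
      vertex 12.0 0.0 0.0
      vertex 12.0 3.0 0.0
      vertex 12.0 3.0 17.0
    endloop
  endfacet
  facet normal 1.0000 0.0000 0.0000
    outer loop
      vertex 12.0 0.0 0.0
      vertex 12.0 3.0 17.0
      vertex 12.0 0.0 17.0
    endloop
  endfacet
  facet normal 0.0000 1.0000 0.0000
    outer loop
      vertex 12.0 3.0 0.0
      vertex 4.0 3.0 0.0
      vertex 4.0 3.0 17.0
    endloop
  endfacet
  facet normal 0.0000 1.0000 0.0000
    outer loop
      vertex 12.0 3.0 0.0
      vertex 4.0 3.0 17.0
      vertex 12.0 3.0 17.0
    endloop
  endfacet
  facet normal 1.0000 0.0000 0.0000
    outer loop
      vertex 4.0 3.0 0.0
      vertex 4.0 15.0 0.0
      vertex 4.0 15.0 17.0
    endloop
  endfacet
  facet normal 1.0000 0.0000 0.0000
    outer loop
      vertex 4.0 3.0 0.0
      vertex 4.0 15.0 17.0
      vertex 4.0 3.0 17.0
    endloop
  endfacet
  facet normal 0.0000 1.0000 0.0000
    outer loop
      vertex 4.0 15.0 0.0
      vertex 0.0 15.0 0.0
      vertex 0.0 15.0 17.0
    endloop
  endfacet
  facet normal 0.0000 1.0000 0.0000
    outer loop
      vertex 4.0 15.0 0.0
      vertex 0.0 15.0 17.0
      vertex 4.0 15.0 17.0
    endloop
  endfacet
  facet normal -1.0000 0.0000 0.0000
    outer loop
      vertex 0.0 15.0 0.0
      vertex 0.0 0.0 0.0
      vertex 0.0 0.0 17.0
    endloop
  endfacet
  facet normal -1.0000 0.0000 0.0000
    outer loop
      vertex 0.0 15.0 0.0
      vertex 0.0 0.0 17.0
      vertex 0.0 15.0 17.0
    endloop
  endfacet
endsolid part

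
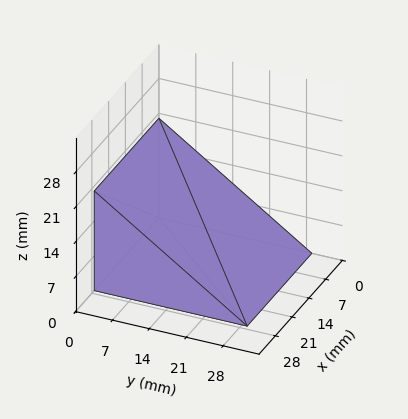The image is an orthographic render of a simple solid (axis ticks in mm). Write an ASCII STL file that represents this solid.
Reading the render: the shape is a wedge (ramp): 27 × 29 mm base, rising to 20 mm along the y=0 edge and sloping linearly to z=0 at y=29 (dimensions read to the nearest mm from the axis ticks). For the STL, each face is triangulated and given an outward normal.

solid part
  facet normal 0.0000 0.0000 -1.0000
    outer loop
      vertex 27.0 29.0 0.0
      vertex 27.0 0.0 0.0
      vertex 0.0 0.0 0.0
    endloop
  endfacet
  facet normal 0.0000 0.0000 -1.0000
    outer loop
      vertex 0.0 29.0 0.0
      vertex 27.0 29.0 0.0
      vertex 0.0 0.0 0.0
    endloop
  endfacet
  facet normal 0.0000 -1.0000 0.0000
    outer loop
      vertex 0.0 0.0 0.0
      vertex 27.0 0.0 0.0
      vertex 27.0 0.0 20.0
    endloop
  endfacet
  facet normal 0.0000 -1.0000 0.0000
    outer loop
      vertex 0.0 0.0 0.0
      vertex 27.0 0.0 20.0
      vertex 0.0 0.0 20.0
    endloop
  endfacet
  facet normal 0.0000 0.5677 0.8232
    outer loop
      vertex 0.0 0.0 20.0
      vertex 27.0 0.0 20.0
      vertex 27.0 29.0 0.0
    endloop
  endfacet
  facet normal 0.0000 0.5677 0.8232
    outer loop
      vertex 0.0 0.0 20.0
      vertex 27.0 29.0 0.0
      vertex 0.0 29.0 0.0
    endloop
  endfacet
  facet normal -1.0000 0.0000 0.0000
    outer loop
      vertex 0.0 0.0 20.0
      vertex 0.0 29.0 0.0
      vertex 0.0 0.0 0.0
    endloop
  endfacet
  facet normal 1.0000 0.0000 0.0000
    outer loop
      vertex 27.0 0.0 0.0
      vertex 27.0 29.0 0.0
      vertex 27.0 0.0 20.0
    endloop
  endfacet
endsolid part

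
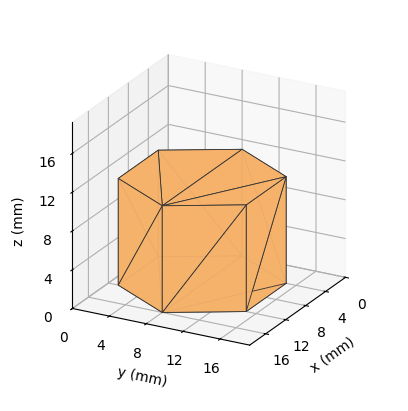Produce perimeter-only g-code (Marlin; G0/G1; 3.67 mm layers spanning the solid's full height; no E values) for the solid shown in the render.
Reading the render: the shape is a regular 6-sided prism (a cylinder approximated with 6 flat sides), circumscribed radius ≈ 8 mm, height ≈ 11 mm (dimensions read to the nearest mm from the axis ticks). For the g-code, the solid's height is divided into equal slices at the stated Δz and each level perimeter traced with G1 moves after a G0 lift.

; perimeter-only toolpath
G21 ; units = mm
G90 ; absolute positioning
G28 ; home
; layer 1
G0 Z3.67
G0 X16.00 Y8.00
G1 X12.00 Y14.93
G1 X4.00 Y14.93
G1 X0.00 Y8.00
G1 X4.00 Y1.07
G1 X12.00 Y1.07
G1 X16.00 Y8.00
; layer 2
G0 Z7.33
G0 X16.00 Y8.00
G1 X12.00 Y14.93
G1 X4.00 Y14.93
G1 X0.00 Y8.00
G1 X4.00 Y1.07
G1 X12.00 Y1.07
G1 X16.00 Y8.00
; layer 3
G0 Z11.00
G0 X16.00 Y8.00
G1 X12.00 Y14.93
G1 X4.00 Y14.93
G1 X0.00 Y8.00
G1 X4.00 Y1.07
G1 X12.00 Y1.07
G1 X16.00 Y8.00
M2 ; end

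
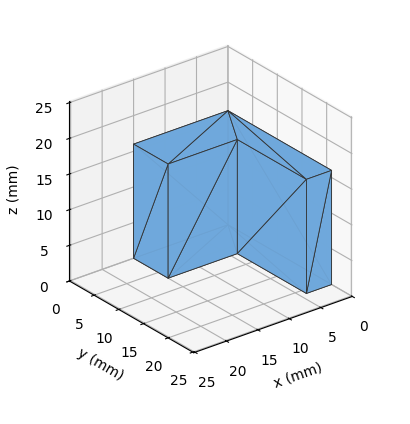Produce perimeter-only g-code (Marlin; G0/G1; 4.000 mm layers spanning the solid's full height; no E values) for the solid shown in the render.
Reading the render: the shape is an L-shaped prism: outer 15 × 21 mm, arm thicknesses ≈ 7 mm (horizontal) and 4 mm (vertical), extruded 16 mm in z (dimensions read to the nearest mm from the axis ticks). For the g-code, the solid's height is divided into equal slices at the stated Δz and each level perimeter traced with G1 moves after a G0 lift.

; perimeter-only toolpath
G21 ; units = mm
G90 ; absolute positioning
G28 ; home
; layer 1
G0 Z4.000
G0 X0.000 Y0.000
G1 X15.000 Y0.000
G1 X15.000 Y7.000
G1 X4.000 Y7.000
G1 X4.000 Y21.000
G1 X0.000 Y21.000
G1 X0.000 Y0.000
; layer 2
G0 Z8.000
G0 X0.000 Y0.000
G1 X15.000 Y0.000
G1 X15.000 Y7.000
G1 X4.000 Y7.000
G1 X4.000 Y21.000
G1 X0.000 Y21.000
G1 X0.000 Y0.000
; layer 3
G0 Z12.000
G0 X0.000 Y0.000
G1 X15.000 Y0.000
G1 X15.000 Y7.000
G1 X4.000 Y7.000
G1 X4.000 Y21.000
G1 X0.000 Y21.000
G1 X0.000 Y0.000
; layer 4
G0 Z16.000
G0 X0.000 Y0.000
G1 X15.000 Y0.000
G1 X15.000 Y7.000
G1 X4.000 Y7.000
G1 X4.000 Y21.000
G1 X0.000 Y21.000
G1 X0.000 Y0.000
M2 ; end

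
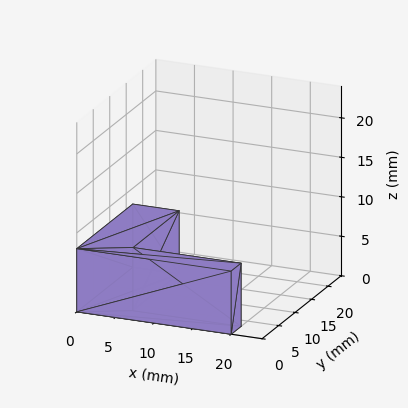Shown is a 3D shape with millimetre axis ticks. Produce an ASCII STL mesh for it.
Reading the render: the shape is an L-shaped prism: outer 20 × 17 mm, arm thicknesses ≈ 3 mm (horizontal) and 6 mm (vertical), extruded 8 mm in z (dimensions read to the nearest mm from the axis ticks). For the STL, each face is triangulated and given an outward normal.

solid part
  facet normal 0.0000 0.0000 -1.0000
    outer loop
      vertex 20.00 3.00 0.00
      vertex 20.00 0.00 0.00
      vertex 0.00 0.00 0.00
    endloop
  endfacet
  facet normal 0.0000 0.0000 -1.0000
    outer loop
      vertex 6.00 3.00 0.00
      vertex 20.00 3.00 0.00
      vertex 0.00 0.00 0.00
    endloop
  endfacet
  facet normal 0.0000 0.0000 -1.0000
    outer loop
      vertex 6.00 17.00 0.00
      vertex 6.00 3.00 0.00
      vertex 0.00 0.00 0.00
    endloop
  endfacet
  facet normal 0.0000 0.0000 -1.0000
    outer loop
      vertex 0.00 17.00 0.00
      vertex 6.00 17.00 0.00
      vertex 0.00 0.00 0.00
    endloop
  endfacet
  facet normal 0.0000 0.0000 1.0000
    outer loop
      vertex 0.00 0.00 8.00
      vertex 20.00 0.00 8.00
      vertex 20.00 3.00 8.00
    endloop
  endfacet
  facet normal 0.0000 0.0000 1.0000
    outer loop
      vertex 0.00 0.00 8.00
      vertex 20.00 3.00 8.00
      vertex 6.00 3.00 8.00
    endloop
  endfacet
  facet normal 0.0000 0.0000 1.0000
    outer loop
      vertex 0.00 0.00 8.00
      vertex 6.00 3.00 8.00
      vertex 6.00 17.00 8.00
    endloop
  endfacet
  facet normal 0.0000 0.0000 1.0000
    outer loop
      vertex 0.00 0.00 8.00
      vertex 6.00 17.00 8.00
      vertex 0.00 17.00 8.00
    endloop
  endfacet
  facet normal 0.0000 -1.0000 0.0000
    outer loop
      vertex 0.00 0.00 0.00
      vertex 20.00 0.00 0.00
      vertex 20.00 0.00 8.00
    endloop
  endfacet
  facet normal 0.0000 -1.0000 0.0000
    outer loop
      vertex 0.00 0.00 0.00
      vertex 20.00 0.00 8.00
      vertex 0.00 0.00 8.00
    endloop
  endfacet
  facet normal 1.0000 0.0000 0.0000
    outer loop
      vertex 20.00 0.00 0.00
      vertex 20.00 3.00 0.00
      vertex 20.00 3.00 8.00
    endloop
  endfacet
  facet normal 1.0000 0.0000 0.0000
    outer loop
      vertex 20.00 0.00 0.00
      vertex 20.00 3.00 8.00
      vertex 20.00 0.00 8.00
    endloop
  endfacet
  facet normal 0.0000 1.0000 0.0000
    outer loop
      vertex 20.00 3.00 0.00
      vertex 6.00 3.00 0.00
      vertex 6.00 3.00 8.00
    endloop
  endfacet
  facet normal 0.0000 1.0000 0.0000
    outer loop
      vertex 20.00 3.00 0.00
      vertex 6.00 3.00 8.00
      vertex 20.00 3.00 8.00
    endloop
  endfacet
  facet normal 1.0000 0.0000 0.0000
    outer loop
      vertex 6.00 3.00 0.00
      vertex 6.00 17.00 0.00
      vertex 6.00 17.00 8.00
    endloop
  endfacet
  facet normal 1.0000 0.0000 0.0000
    outer loop
      vertex 6.00 3.00 0.00
      vertex 6.00 17.00 8.00
      vertex 6.00 3.00 8.00
    endloop
  endfacet
  facet normal 0.0000 1.0000 0.0000
    outer loop
      vertex 6.00 17.00 0.00
      vertex 0.00 17.00 0.00
      vertex 0.00 17.00 8.00
    endloop
  endfacet
  facet normal 0.0000 1.0000 0.0000
    outer loop
      vertex 6.00 17.00 0.00
      vertex 0.00 17.00 8.00
      vertex 6.00 17.00 8.00
    endloop
  endfacet
  facet normal -1.0000 0.0000 0.0000
    outer loop
      vertex 0.00 17.00 0.00
      vertex 0.00 0.00 0.00
      vertex 0.00 0.00 8.00
    endloop
  endfacet
  facet normal -1.0000 0.0000 0.0000
    outer loop
      vertex 0.00 17.00 0.00
      vertex 0.00 0.00 8.00
      vertex 0.00 17.00 8.00
    endloop
  endfacet
endsolid part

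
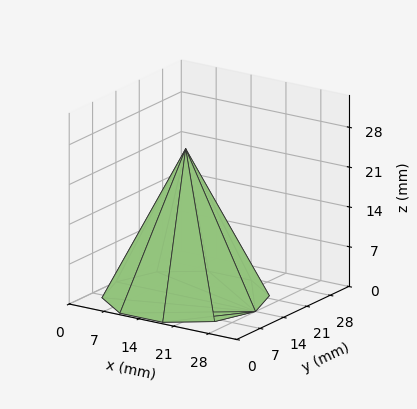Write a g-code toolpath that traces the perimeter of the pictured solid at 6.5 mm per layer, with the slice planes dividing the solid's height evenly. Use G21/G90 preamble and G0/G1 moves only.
Reading the render: the shape is a regular 10-sided pyramid, base circumscribed radius ≈ 14 mm, apex at z ≈ 26 mm (dimensions read to the nearest mm from the axis ticks). For the g-code, the solid's height is divided into equal slices at the stated Δz and each level perimeter traced with G1 moves after a G0 lift.

; perimeter-only toolpath
G21 ; units = mm
G90 ; absolute positioning
G28 ; home
; layer 1
G0 Z6.5
G0 X24.5 Y14.0
G1 X22.5 Y20.1
G1 X17.2 Y24.0
G1 X10.8 Y24.0
G1 X5.5 Y20.1
G1 X3.5 Y14.0
G1 X5.5 Y7.8
G1 X10.8 Y4.0
G1 X17.2 Y4.0
G1 X22.5 Y7.8
G1 X24.5 Y14.0
; layer 2
G0 Z13.0
G0 X21.0 Y14.0
G1 X19.6 Y18.1
G1 X16.1 Y20.6
G1 X11.8 Y20.6
G1 X8.3 Y18.1
G1 X7.0 Y14.0
G1 X8.3 Y9.9
G1 X11.8 Y7.3
G1 X16.1 Y7.3
G1 X19.6 Y9.9
G1 X21.0 Y14.0
; layer 3
G0 Z19.5
G0 X17.5 Y14.0
G1 X16.8 Y16.1
G1 X15.1 Y17.3
G1 X12.9 Y17.3
G1 X11.2 Y16.1
G1 X10.5 Y14.0
G1 X11.2 Y11.9
G1 X12.9 Y10.7
G1 X15.1 Y10.7
G1 X16.8 Y11.9
G1 X17.5 Y14.0
M2 ; end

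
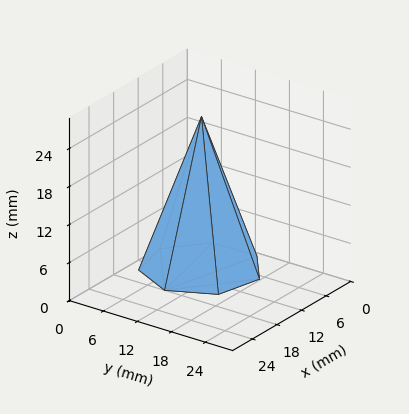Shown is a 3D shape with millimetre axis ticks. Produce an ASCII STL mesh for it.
Reading the render: the shape is a regular 7-sided pyramid, base circumscribed radius ≈ 9 mm, apex at z ≈ 24 mm (dimensions read to the nearest mm from the axis ticks). For the STL, each face is triangulated and given an outward normal.

solid part
  facet normal 0.0000 0.0000 -1.0000
    outer loop
      vertex 6.997 17.774 0.000
      vertex 14.611 16.036 0.000
      vertex 18.000 9.000 0.000
    endloop
  endfacet
  facet normal 0.0000 0.0000 -1.0000
    outer loop
      vertex 0.891 12.905 0.000
      vertex 6.997 17.774 0.000
      vertex 18.000 9.000 0.000
    endloop
  endfacet
  facet normal 0.0000 0.0000 -1.0000
    outer loop
      vertex 0.891 5.095 0.000
      vertex 0.891 12.905 0.000
      vertex 18.000 9.000 0.000
    endloop
  endfacet
  facet normal 0.0000 0.0000 -1.0000
    outer loop
      vertex 6.997 0.226 0.000
      vertex 0.891 5.095 0.000
      vertex 18.000 9.000 0.000
    endloop
  endfacet
  facet normal 0.0000 0.0000 -1.0000
    outer loop
      vertex 14.611 1.964 0.000
      vertex 6.997 0.226 0.000
      vertex 18.000 9.000 0.000
    endloop
  endfacet
  facet normal 0.8535 0.4111 0.3201
    outer loop
      vertex 18.000 9.000 0.000
      vertex 14.611 16.036 0.000
      vertex 9.000 9.000 24.000
    endloop
  endfacet
  facet normal 0.2108 0.9236 0.3201
    outer loop
      vertex 14.611 16.036 0.000
      vertex 6.997 17.774 0.000
      vertex 9.000 9.000 24.000
    endloop
  endfacet
  facet normal -0.5907 0.7407 0.3201
    outer loop
      vertex 6.997 17.774 0.000
      vertex 0.891 12.905 0.000
      vertex 9.000 9.000 24.000
    endloop
  endfacet
  facet normal -0.9474 0.0000 0.3201
    outer loop
      vertex 0.891 12.905 0.000
      vertex 0.891 5.095 0.000
      vertex 9.000 9.000 24.000
    endloop
  endfacet
  facet normal -0.5907 -0.7407 0.3201
    outer loop
      vertex 0.891 5.095 0.000
      vertex 6.997 0.226 0.000
      vertex 9.000 9.000 24.000
    endloop
  endfacet
  facet normal 0.2108 -0.9236 0.3201
    outer loop
      vertex 6.997 0.226 0.000
      vertex 14.611 1.964 0.000
      vertex 9.000 9.000 24.000
    endloop
  endfacet
  facet normal 0.8535 -0.4111 0.3201
    outer loop
      vertex 14.611 1.964 0.000
      vertex 18.000 9.000 0.000
      vertex 9.000 9.000 24.000
    endloop
  endfacet
endsolid part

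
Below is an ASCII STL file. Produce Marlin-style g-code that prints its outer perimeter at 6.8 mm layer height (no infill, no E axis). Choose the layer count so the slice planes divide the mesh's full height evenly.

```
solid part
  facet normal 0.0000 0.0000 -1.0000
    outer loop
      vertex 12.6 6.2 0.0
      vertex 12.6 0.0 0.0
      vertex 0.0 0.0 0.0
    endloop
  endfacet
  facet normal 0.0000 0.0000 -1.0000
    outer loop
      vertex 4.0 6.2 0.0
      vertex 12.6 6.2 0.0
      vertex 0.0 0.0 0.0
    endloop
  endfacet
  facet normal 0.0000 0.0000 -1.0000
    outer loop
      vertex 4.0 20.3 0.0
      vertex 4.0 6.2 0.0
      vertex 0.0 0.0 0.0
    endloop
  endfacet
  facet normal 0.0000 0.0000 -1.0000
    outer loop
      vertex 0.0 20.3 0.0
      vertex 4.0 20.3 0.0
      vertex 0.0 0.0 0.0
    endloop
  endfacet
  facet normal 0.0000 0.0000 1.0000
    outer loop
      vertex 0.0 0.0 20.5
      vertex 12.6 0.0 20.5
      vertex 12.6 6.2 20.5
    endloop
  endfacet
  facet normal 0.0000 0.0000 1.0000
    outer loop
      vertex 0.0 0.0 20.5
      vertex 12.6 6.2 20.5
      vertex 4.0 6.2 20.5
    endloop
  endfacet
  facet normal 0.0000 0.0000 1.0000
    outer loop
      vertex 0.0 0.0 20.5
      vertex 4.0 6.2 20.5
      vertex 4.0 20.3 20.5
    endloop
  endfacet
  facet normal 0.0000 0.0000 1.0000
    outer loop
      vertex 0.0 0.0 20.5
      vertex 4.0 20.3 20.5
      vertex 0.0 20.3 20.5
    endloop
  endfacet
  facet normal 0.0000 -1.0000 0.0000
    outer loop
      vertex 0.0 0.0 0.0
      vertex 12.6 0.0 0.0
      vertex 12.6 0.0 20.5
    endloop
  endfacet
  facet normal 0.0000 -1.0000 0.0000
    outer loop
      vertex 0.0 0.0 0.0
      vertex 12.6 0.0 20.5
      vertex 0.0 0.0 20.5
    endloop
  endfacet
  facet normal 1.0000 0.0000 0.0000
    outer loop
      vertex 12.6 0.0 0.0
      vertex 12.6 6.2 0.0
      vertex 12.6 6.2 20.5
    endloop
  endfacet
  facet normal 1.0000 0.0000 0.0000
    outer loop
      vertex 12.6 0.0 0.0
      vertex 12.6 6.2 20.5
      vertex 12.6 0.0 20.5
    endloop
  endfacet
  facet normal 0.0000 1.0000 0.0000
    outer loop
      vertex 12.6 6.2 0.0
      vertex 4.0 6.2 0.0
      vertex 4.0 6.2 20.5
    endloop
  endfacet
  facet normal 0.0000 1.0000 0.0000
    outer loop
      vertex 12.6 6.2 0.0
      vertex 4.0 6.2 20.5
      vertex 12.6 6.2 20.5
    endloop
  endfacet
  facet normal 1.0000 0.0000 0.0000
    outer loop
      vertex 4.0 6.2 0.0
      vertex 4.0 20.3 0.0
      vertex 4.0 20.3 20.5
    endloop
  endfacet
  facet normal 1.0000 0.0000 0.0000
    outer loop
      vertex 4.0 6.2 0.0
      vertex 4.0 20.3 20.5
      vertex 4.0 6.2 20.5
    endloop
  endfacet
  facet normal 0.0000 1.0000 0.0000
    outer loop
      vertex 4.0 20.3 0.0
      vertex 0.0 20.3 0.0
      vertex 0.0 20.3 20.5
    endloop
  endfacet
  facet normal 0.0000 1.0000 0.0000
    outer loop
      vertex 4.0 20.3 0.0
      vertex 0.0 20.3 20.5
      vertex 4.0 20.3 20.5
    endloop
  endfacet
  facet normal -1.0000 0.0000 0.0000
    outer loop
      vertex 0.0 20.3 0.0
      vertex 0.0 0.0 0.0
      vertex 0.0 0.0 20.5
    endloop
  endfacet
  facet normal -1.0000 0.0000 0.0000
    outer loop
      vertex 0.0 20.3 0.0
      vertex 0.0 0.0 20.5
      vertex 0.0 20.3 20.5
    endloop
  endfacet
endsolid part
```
; perimeter-only toolpath
G21 ; units = mm
G90 ; absolute positioning
G28 ; home
; layer 1
G0 Z6.8
G0 X0.0 Y0.0
G1 X12.6 Y0.0
G1 X12.6 Y6.2
G1 X4.0 Y6.2
G1 X4.0 Y20.3
G1 X0.0 Y20.3
G1 X0.0 Y0.0
; layer 2
G0 Z13.7
G0 X0.0 Y0.0
G1 X12.6 Y0.0
G1 X12.6 Y6.2
G1 X4.0 Y6.2
G1 X4.0 Y20.3
G1 X0.0 Y20.3
G1 X0.0 Y0.0
; layer 3
G0 Z20.5
G0 X0.0 Y0.0
G1 X12.6 Y0.0
G1 X12.6 Y6.2
G1 X4.0 Y6.2
G1 X4.0 Y20.3
G1 X0.0 Y20.3
G1 X0.0 Y0.0
M2 ; end

The solid is an L-shaped prism: outer 12.6 × 20.3 mm, arm thicknesses ≈ 6.2 mm (horizontal) and 4 mm (vertical), extruded 20.5 mm in z. Slicing at Δz = 6.8 mm — 3 equal slices spanning the solid's height, so layer i sits at z = i·h/3 — gives 3 non-empty perimeters. Each is a 6-segment closed polygon; G0 lifts to the layer z and rapids to the start vertex, then G1 traces the edges.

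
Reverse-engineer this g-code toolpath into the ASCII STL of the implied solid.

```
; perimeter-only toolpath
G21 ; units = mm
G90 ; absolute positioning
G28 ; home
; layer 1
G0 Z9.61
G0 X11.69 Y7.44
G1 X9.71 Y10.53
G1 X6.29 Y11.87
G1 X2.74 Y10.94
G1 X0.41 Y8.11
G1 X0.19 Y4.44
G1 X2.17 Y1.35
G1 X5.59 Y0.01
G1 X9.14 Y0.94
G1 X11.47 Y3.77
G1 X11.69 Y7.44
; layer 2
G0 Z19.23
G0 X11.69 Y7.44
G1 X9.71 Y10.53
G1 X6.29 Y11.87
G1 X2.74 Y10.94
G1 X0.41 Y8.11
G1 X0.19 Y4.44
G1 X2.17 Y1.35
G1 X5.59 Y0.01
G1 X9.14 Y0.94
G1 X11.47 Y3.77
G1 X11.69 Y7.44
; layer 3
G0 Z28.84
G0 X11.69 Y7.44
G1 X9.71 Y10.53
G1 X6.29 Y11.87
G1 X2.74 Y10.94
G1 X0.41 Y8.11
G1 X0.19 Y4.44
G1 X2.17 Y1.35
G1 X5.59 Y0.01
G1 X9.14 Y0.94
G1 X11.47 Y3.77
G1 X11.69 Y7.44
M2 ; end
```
solid part
  facet normal 0.0000 0.0000 -1.0000
    outer loop
      vertex 6.29 11.87 0.00
      vertex 9.71 10.53 0.00
      vertex 11.69 7.44 0.00
    endloop
  endfacet
  facet normal 0.0000 0.0000 -1.0000
    outer loop
      vertex 2.74 10.94 0.00
      vertex 6.29 11.87 0.00
      vertex 11.69 7.44 0.00
    endloop
  endfacet
  facet normal 0.0000 0.0000 -1.0000
    outer loop
      vertex 0.41 8.11 0.00
      vertex 2.74 10.94 0.00
      vertex 11.69 7.44 0.00
    endloop
  endfacet
  facet normal 0.0000 0.0000 -1.0000
    outer loop
      vertex 0.19 4.44 0.00
      vertex 0.41 8.11 0.00
      vertex 11.69 7.44 0.00
    endloop
  endfacet
  facet normal 0.0000 0.0000 -1.0000
    outer loop
      vertex 2.17 1.35 0.00
      vertex 0.19 4.44 0.00
      vertex 11.69 7.44 0.00
    endloop
  endfacet
  facet normal 0.0000 0.0000 -1.0000
    outer loop
      vertex 5.59 0.01 0.00
      vertex 2.17 1.35 0.00
      vertex 11.69 7.44 0.00
    endloop
  endfacet
  facet normal 0.0000 0.0000 -1.0000
    outer loop
      vertex 9.14 0.94 0.00
      vertex 5.59 0.01 0.00
      vertex 11.69 7.44 0.00
    endloop
  endfacet
  facet normal 0.0000 0.0000 -1.0000
    outer loop
      vertex 11.47 3.77 0.00
      vertex 9.14 0.94 0.00
      vertex 11.69 7.44 0.00
    endloop
  endfacet
  facet normal 0.0000 0.0000 1.0000
    outer loop
      vertex 11.69 7.44 28.84
      vertex 9.71 10.53 28.84
      vertex 6.29 11.87 28.84
    endloop
  endfacet
  facet normal 0.0000 0.0000 1.0000
    outer loop
      vertex 11.69 7.44 28.84
      vertex 6.29 11.87 28.84
      vertex 2.74 10.94 28.84
    endloop
  endfacet
  facet normal 0.0000 0.0000 1.0000
    outer loop
      vertex 11.69 7.44 28.84
      vertex 2.74 10.94 28.84
      vertex 0.41 8.11 28.84
    endloop
  endfacet
  facet normal 0.0000 0.0000 1.0000
    outer loop
      vertex 11.69 7.44 28.84
      vertex 0.41 8.11 28.84
      vertex 0.19 4.44 28.84
    endloop
  endfacet
  facet normal 0.0000 0.0000 1.0000
    outer loop
      vertex 11.69 7.44 28.84
      vertex 0.19 4.44 28.84
      vertex 2.17 1.35 28.84
    endloop
  endfacet
  facet normal 0.0000 0.0000 1.0000
    outer loop
      vertex 11.69 7.44 28.84
      vertex 2.17 1.35 28.84
      vertex 5.59 0.01 28.84
    endloop
  endfacet
  facet normal 0.0000 0.0000 1.0000
    outer loop
      vertex 11.69 7.44 28.84
      vertex 5.59 0.01 28.84
      vertex 9.14 0.94 28.84
    endloop
  endfacet
  facet normal 0.0000 0.0000 1.0000
    outer loop
      vertex 11.69 7.44 28.84
      vertex 9.14 0.94 28.84
      vertex 11.47 3.77 28.84
    endloop
  endfacet
  facet normal 0.8420 0.5395 0.0000
    outer loop
      vertex 11.69 7.44 0.00
      vertex 9.71 10.53 0.00
      vertex 9.71 10.53 28.84
    endloop
  endfacet
  facet normal 0.8420 0.5395 0.0000
    outer loop
      vertex 11.69 7.44 0.00
      vertex 9.71 10.53 28.84
      vertex 11.69 7.44 28.84
    endloop
  endfacet
  facet normal 0.3648 0.9311 0.0000
    outer loop
      vertex 9.71 10.53 0.00
      vertex 6.29 11.87 0.00
      vertex 6.29 11.87 28.84
    endloop
  endfacet
  facet normal 0.3648 0.9311 0.0000
    outer loop
      vertex 9.71 10.53 0.00
      vertex 6.29 11.87 28.84
      vertex 9.71 10.53 28.84
    endloop
  endfacet
  facet normal -0.2534 0.9674 0.0000
    outer loop
      vertex 6.29 11.87 0.00
      vertex 2.74 10.94 0.00
      vertex 2.74 10.94 28.84
    endloop
  endfacet
  facet normal -0.2534 0.9674 0.0000
    outer loop
      vertex 6.29 11.87 0.00
      vertex 2.74 10.94 28.84
      vertex 6.29 11.87 28.84
    endloop
  endfacet
  facet normal -0.7720 0.6356 0.0000
    outer loop
      vertex 2.74 10.94 0.00
      vertex 0.41 8.11 0.00
      vertex 0.41 8.11 28.84
    endloop
  endfacet
  facet normal -0.7720 0.6356 0.0000
    outer loop
      vertex 2.74 10.94 0.00
      vertex 0.41 8.11 28.84
      vertex 2.74 10.94 28.84
    endloop
  endfacet
  facet normal -0.9982 0.0598 0.0000
    outer loop
      vertex 0.41 8.11 0.00
      vertex 0.19 4.44 0.00
      vertex 0.19 4.44 28.84
    endloop
  endfacet
  facet normal -0.9982 0.0598 0.0000
    outer loop
      vertex 0.41 8.11 0.00
      vertex 0.19 4.44 28.84
      vertex 0.41 8.11 28.84
    endloop
  endfacet
  facet normal -0.8420 -0.5395 0.0000
    outer loop
      vertex 0.19 4.44 0.00
      vertex 2.17 1.35 0.00
      vertex 2.17 1.35 28.84
    endloop
  endfacet
  facet normal -0.8420 -0.5395 0.0000
    outer loop
      vertex 0.19 4.44 0.00
      vertex 2.17 1.35 28.84
      vertex 0.19 4.44 28.84
    endloop
  endfacet
  facet normal -0.3648 -0.9311 0.0000
    outer loop
      vertex 2.17 1.35 0.00
      vertex 5.59 0.01 0.00
      vertex 5.59 0.01 28.84
    endloop
  endfacet
  facet normal -0.3648 -0.9311 0.0000
    outer loop
      vertex 2.17 1.35 0.00
      vertex 5.59 0.01 28.84
      vertex 2.17 1.35 28.84
    endloop
  endfacet
  facet normal 0.2534 -0.9674 0.0000
    outer loop
      vertex 5.59 0.01 0.00
      vertex 9.14 0.94 0.00
      vertex 9.14 0.94 28.84
    endloop
  endfacet
  facet normal 0.2534 -0.9674 0.0000
    outer loop
      vertex 5.59 0.01 0.00
      vertex 9.14 0.94 28.84
      vertex 5.59 0.01 28.84
    endloop
  endfacet
  facet normal 0.7720 -0.6356 0.0000
    outer loop
      vertex 9.14 0.94 0.00
      vertex 11.47 3.77 0.00
      vertex 11.47 3.77 28.84
    endloop
  endfacet
  facet normal 0.7720 -0.6356 0.0000
    outer loop
      vertex 9.14 0.94 0.00
      vertex 11.47 3.77 28.84
      vertex 9.14 0.94 28.84
    endloop
  endfacet
  facet normal 0.9982 -0.0598 0.0000
    outer loop
      vertex 11.47 3.77 0.00
      vertex 11.69 7.44 0.00
      vertex 11.69 7.44 28.84
    endloop
  endfacet
  facet normal 0.9982 -0.0598 0.0000
    outer loop
      vertex 11.47 3.77 0.00
      vertex 11.69 7.44 28.84
      vertex 11.47 3.77 28.84
    endloop
  endfacet
endsolid part

The G0 Z moves step by Δz≈9.61 mm. Every layer's G1 loop is the same polygon, so the solid is a straight extrusion of it from z=0 to z≈28.8. Closing with flat bottom and top caps and triangulating gives 36 facets — a regular 10-sided prism (a cylinder approximated with 10 flat sides), circumscribed radius ≈ 5.94 mm, height ≈ 28.8 mm.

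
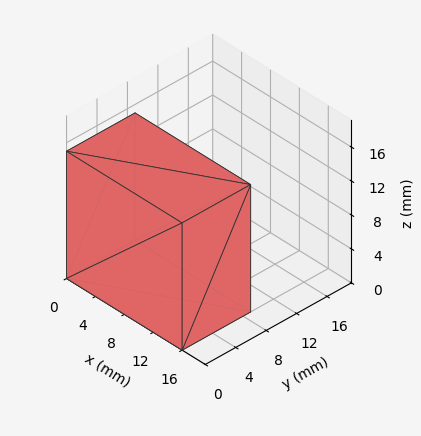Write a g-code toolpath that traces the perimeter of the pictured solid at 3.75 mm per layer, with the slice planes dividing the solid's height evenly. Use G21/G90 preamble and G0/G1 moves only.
Reading the render: the shape is a rectangular box, roughly 16 × 9 mm footprint and 15 mm tall (dimensions read to the nearest mm from the axis ticks). For the g-code, the solid's height is divided into equal slices at the stated Δz and each level perimeter traced with G1 moves after a G0 lift.

; perimeter-only toolpath
G21 ; units = mm
G90 ; absolute positioning
G28 ; home
; layer 1
G0 Z3.75
G0 X0.00 Y0.00
G1 X16.00 Y0.00
G1 X16.00 Y9.00
G1 X0.00 Y9.00
G1 X0.00 Y0.00
; layer 2
G0 Z7.50
G0 X0.00 Y0.00
G1 X16.00 Y0.00
G1 X16.00 Y9.00
G1 X0.00 Y9.00
G1 X0.00 Y0.00
; layer 3
G0 Z11.25
G0 X0.00 Y0.00
G1 X16.00 Y0.00
G1 X16.00 Y9.00
G1 X0.00 Y9.00
G1 X0.00 Y0.00
; layer 4
G0 Z15.00
G0 X0.00 Y0.00
G1 X16.00 Y0.00
G1 X16.00 Y9.00
G1 X0.00 Y9.00
G1 X0.00 Y0.00
M2 ; end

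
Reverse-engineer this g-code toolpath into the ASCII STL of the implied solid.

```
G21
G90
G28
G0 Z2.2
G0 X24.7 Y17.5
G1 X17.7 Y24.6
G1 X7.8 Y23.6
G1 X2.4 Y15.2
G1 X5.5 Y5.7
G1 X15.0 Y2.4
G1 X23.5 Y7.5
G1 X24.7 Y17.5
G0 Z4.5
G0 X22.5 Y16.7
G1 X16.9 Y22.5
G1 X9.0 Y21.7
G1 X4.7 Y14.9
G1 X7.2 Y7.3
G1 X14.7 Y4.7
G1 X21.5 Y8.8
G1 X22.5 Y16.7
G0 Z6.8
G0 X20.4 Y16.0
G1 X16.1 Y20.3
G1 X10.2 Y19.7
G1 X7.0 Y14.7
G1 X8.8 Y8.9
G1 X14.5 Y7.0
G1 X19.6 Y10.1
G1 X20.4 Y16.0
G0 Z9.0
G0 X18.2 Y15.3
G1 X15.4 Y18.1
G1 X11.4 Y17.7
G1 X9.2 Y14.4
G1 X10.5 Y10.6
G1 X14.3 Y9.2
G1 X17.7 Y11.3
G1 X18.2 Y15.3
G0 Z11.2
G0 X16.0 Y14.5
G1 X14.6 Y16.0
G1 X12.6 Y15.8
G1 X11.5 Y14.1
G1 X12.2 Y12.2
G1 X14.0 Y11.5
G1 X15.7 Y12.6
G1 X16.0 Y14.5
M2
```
solid part
  facet normal 0.0000 0.0000 -1.0000
    outer loop
      vertex 6.6 25.6 0.0
      vertex 18.5 26.8 0.0
      vertex 26.9 18.2 0.0
    endloop
  endfacet
  facet normal 0.0000 0.0000 -1.0000
    outer loop
      vertex 0.1 15.5 0.0
      vertex 6.6 25.6 0.0
      vertex 26.9 18.2 0.0
    endloop
  endfacet
  facet normal 0.0000 0.0000 -1.0000
    outer loop
      vertex 3.9 4.1 0.0
      vertex 0.1 15.5 0.0
      vertex 26.9 18.2 0.0
    endloop
  endfacet
  facet normal 0.0000 0.0000 -1.0000
    outer loop
      vertex 15.2 0.1 0.0
      vertex 3.9 4.1 0.0
      vertex 26.9 18.2 0.0
    endloop
  endfacet
  facet normal 0.0000 0.0000 -1.0000
    outer loop
      vertex 25.4 6.3 0.0
      vertex 15.2 0.1 0.0
      vertex 26.9 18.2 0.0
    endloop
  endfacet
  facet normal 0.5260 0.5137 0.6778
    outer loop
      vertex 26.9 18.2 0.0
      vertex 18.5 26.8 0.0
      vertex 13.8 13.8 13.5
    endloop
  endfacet
  facet normal -0.0737 0.7311 0.6783
    outer loop
      vertex 18.5 26.8 0.0
      vertex 6.6 25.6 0.0
      vertex 13.8 13.8 13.5
    endloop
  endfacet
  facet normal -0.6184 0.3980 0.6777
    outer loop
      vertex 6.6 25.6 0.0
      vertex 0.1 15.5 0.0
      vertex 13.8 13.8 13.5
    endloop
  endfacet
  facet normal -0.6972 -0.2324 0.6782
    outer loop
      vertex 0.1 15.5 0.0
      vertex 3.9 4.1 0.0
      vertex 13.8 13.8 13.5
    endloop
  endfacet
  facet normal -0.2453 -0.6930 0.6779
    outer loop
      vertex 3.9 4.1 0.0
      vertex 15.2 0.1 0.0
      vertex 13.8 13.8 13.5
    endloop
  endfacet
  facet normal 0.3821 -0.6285 0.6775
    outer loop
      vertex 15.2 0.1 0.0
      vertex 25.4 6.3 0.0
      vertex 13.8 13.8 13.5
    endloop
  endfacet
  facet normal 0.7294 -0.0919 0.6778
    outer loop
      vertex 25.4 6.3 0.0
      vertex 26.9 18.2 0.0
      vertex 13.8 13.8 13.5
    endloop
  endfacet
endsolid part

The G0 Z moves step by Δz≈2.2 mm. The G1 loops shrink linearly with z, so the solid tapers from its base footprint up to z≈13.5. Closing with a flat bottom cap and the tapered top and triangulating gives 12 facets — a regular 7-sided pyramid, base circumscribed radius ≈ 13.8 mm, apex at z ≈ 13.5 mm.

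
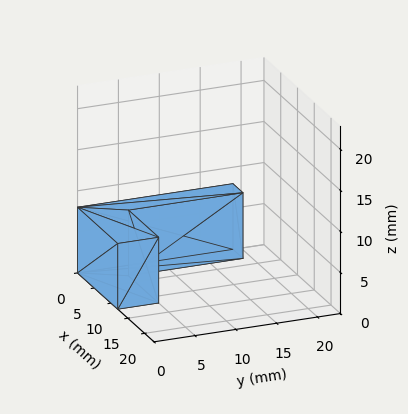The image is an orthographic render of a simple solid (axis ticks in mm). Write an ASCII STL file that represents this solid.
Reading the render: the shape is an L-shaped prism: outer 12 × 19 mm, arm thicknesses ≈ 5 mm (horizontal) and 3 mm (vertical), extruded 8 mm in z (dimensions read to the nearest mm from the axis ticks). For the STL, each face is triangulated and given an outward normal.

solid part
  facet normal 0.0000 0.0000 -1.0000
    outer loop
      vertex 12.000 5.000 0.000
      vertex 12.000 0.000 0.000
      vertex 0.000 0.000 0.000
    endloop
  endfacet
  facet normal 0.0000 0.0000 -1.0000
    outer loop
      vertex 3.000 5.000 0.000
      vertex 12.000 5.000 0.000
      vertex 0.000 0.000 0.000
    endloop
  endfacet
  facet normal 0.0000 0.0000 -1.0000
    outer loop
      vertex 3.000 19.000 0.000
      vertex 3.000 5.000 0.000
      vertex 0.000 0.000 0.000
    endloop
  endfacet
  facet normal 0.0000 0.0000 -1.0000
    outer loop
      vertex 0.000 19.000 0.000
      vertex 3.000 19.000 0.000
      vertex 0.000 0.000 0.000
    endloop
  endfacet
  facet normal 0.0000 0.0000 1.0000
    outer loop
      vertex 0.000 0.000 8.000
      vertex 12.000 0.000 8.000
      vertex 12.000 5.000 8.000
    endloop
  endfacet
  facet normal 0.0000 0.0000 1.0000
    outer loop
      vertex 0.000 0.000 8.000
      vertex 12.000 5.000 8.000
      vertex 3.000 5.000 8.000
    endloop
  endfacet
  facet normal 0.0000 0.0000 1.0000
    outer loop
      vertex 0.000 0.000 8.000
      vertex 3.000 5.000 8.000
      vertex 3.000 19.000 8.000
    endloop
  endfacet
  facet normal 0.0000 0.0000 1.0000
    outer loop
      vertex 0.000 0.000 8.000
      vertex 3.000 19.000 8.000
      vertex 0.000 19.000 8.000
    endloop
  endfacet
  facet normal 0.0000 -1.0000 0.0000
    outer loop
      vertex 0.000 0.000 0.000
      vertex 12.000 0.000 0.000
      vertex 12.000 0.000 8.000
    endloop
  endfacet
  facet normal 0.0000 -1.0000 0.0000
    outer loop
      vertex 0.000 0.000 0.000
      vertex 12.000 0.000 8.000
      vertex 0.000 0.000 8.000
    endloop
  endfacet
  facet normal 1.0000 0.0000 0.0000
    outer loop
      vertex 12.000 0.000 0.000
      vertex 12.000 5.000 0.000
      vertex 12.000 5.000 8.000
    endloop
  endfacet
  facet normal 1.0000 0.0000 0.0000
    outer loop
      vertex 12.000 0.000 0.000
      vertex 12.000 5.000 8.000
      vertex 12.000 0.000 8.000
    endloop
  endfacet
  facet normal 0.0000 1.0000 0.0000
    outer loop
      vertex 12.000 5.000 0.000
      vertex 3.000 5.000 0.000
      vertex 3.000 5.000 8.000
    endloop
  endfacet
  facet normal 0.0000 1.0000 0.0000
    outer loop
      vertex 12.000 5.000 0.000
      vertex 3.000 5.000 8.000
      vertex 12.000 5.000 8.000
    endloop
  endfacet
  facet normal 1.0000 0.0000 0.0000
    outer loop
      vertex 3.000 5.000 0.000
      vertex 3.000 19.000 0.000
      vertex 3.000 19.000 8.000
    endloop
  endfacet
  facet normal 1.0000 0.0000 0.0000
    outer loop
      vertex 3.000 5.000 0.000
      vertex 3.000 19.000 8.000
      vertex 3.000 5.000 8.000
    endloop
  endfacet
  facet normal 0.0000 1.0000 0.0000
    outer loop
      vertex 3.000 19.000 0.000
      vertex 0.000 19.000 0.000
      vertex 0.000 19.000 8.000
    endloop
  endfacet
  facet normal 0.0000 1.0000 0.0000
    outer loop
      vertex 3.000 19.000 0.000
      vertex 0.000 19.000 8.000
      vertex 3.000 19.000 8.000
    endloop
  endfacet
  facet normal -1.0000 0.0000 0.0000
    outer loop
      vertex 0.000 19.000 0.000
      vertex 0.000 0.000 0.000
      vertex 0.000 0.000 8.000
    endloop
  endfacet
  facet normal -1.0000 0.0000 0.0000
    outer loop
      vertex 0.000 19.000 0.000
      vertex 0.000 0.000 8.000
      vertex 0.000 19.000 8.000
    endloop
  endfacet
endsolid part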